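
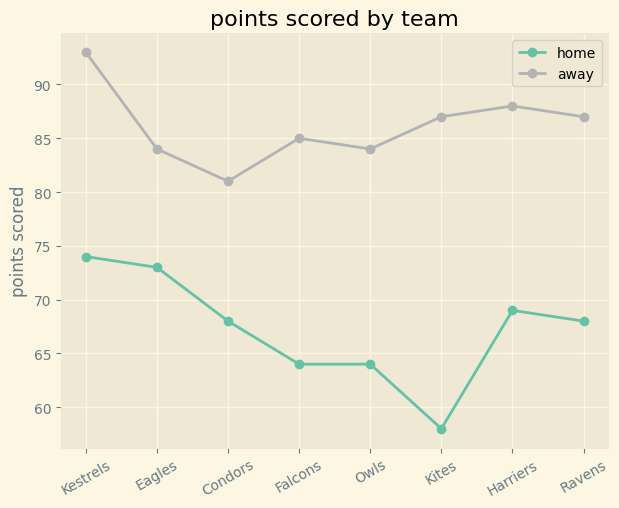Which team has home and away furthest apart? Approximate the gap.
Kites, ≈ 25

Kites: home ≈ 60, away ≈ 85 → gap ≈ 25. Next-largest (Falcons) is only ≈ 20.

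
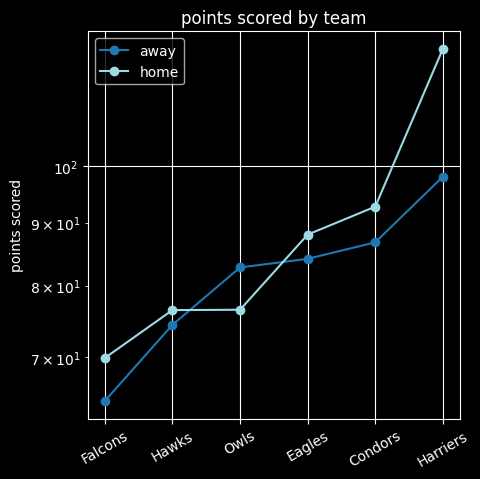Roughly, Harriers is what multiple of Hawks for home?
≈ 1.67×

Harriers ≈ 125, Hawks ≈ 75; 125/75 ≈ 1.67.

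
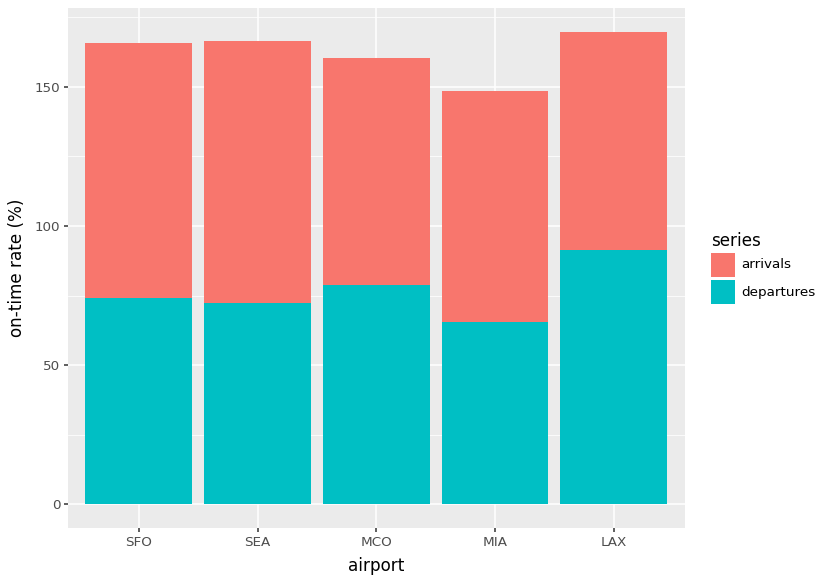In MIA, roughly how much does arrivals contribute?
≈ 80

arrivals top ≈ 140, bottom ≈ 60; segment ≈ 80.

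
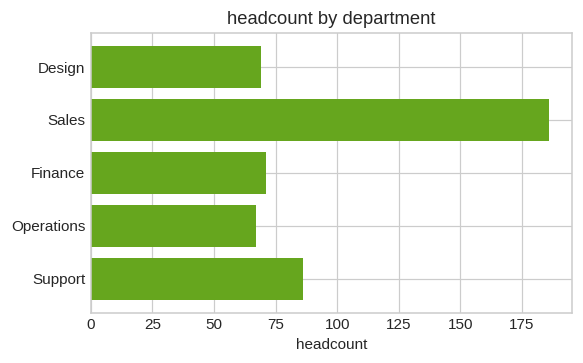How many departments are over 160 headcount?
1

Above 160: Sales.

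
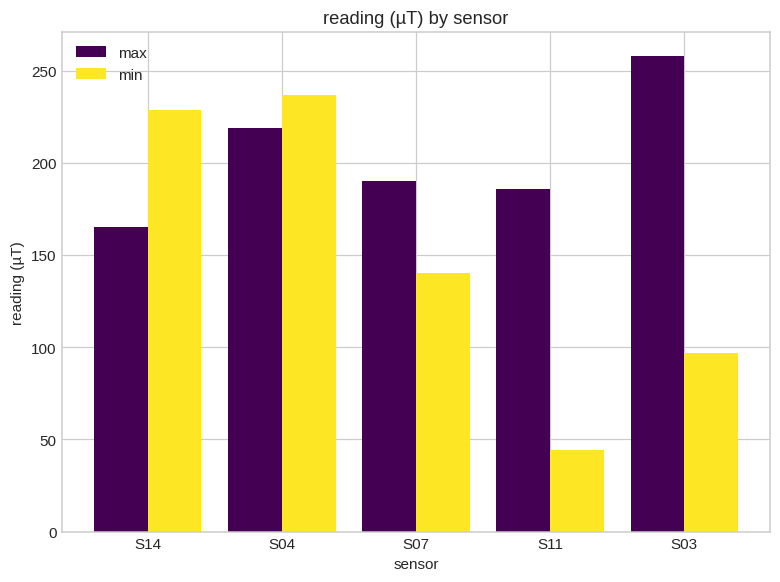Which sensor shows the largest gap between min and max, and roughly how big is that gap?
S03: min ≈ 100, max ≈ 250 → gap ≈ 150. Next-largest (S11) is only ≈ 125.

S03, ≈ 150 µT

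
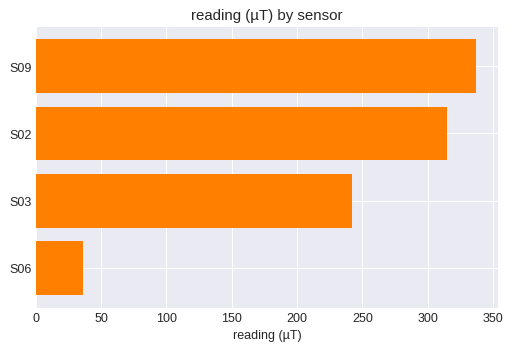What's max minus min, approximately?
≈ 300

Max S09 ≈ 350, min S06 ≈ 50; range ≈ 300.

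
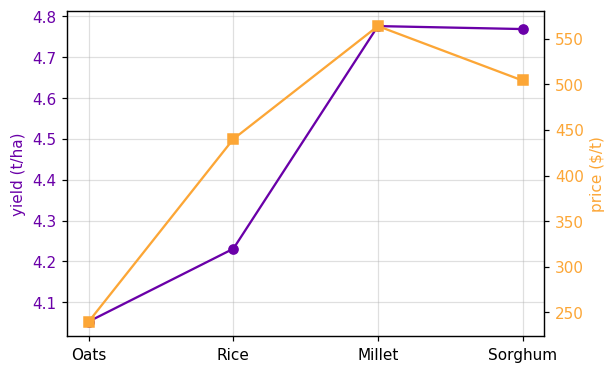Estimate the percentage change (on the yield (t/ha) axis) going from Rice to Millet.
≈ +14.3%

Rice ≈ 4.2, Millet ≈ 4.8; (4.8 − 4.2) / 4.2 ≈ +14.3%.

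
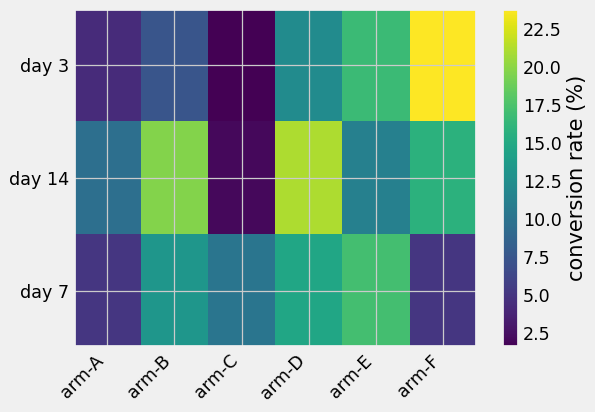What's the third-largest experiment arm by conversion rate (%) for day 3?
arm-D

Top 4 for day 3: arm-F ≈ 24, arm-E ≈ 16, arm-D ≈ 12, arm-B ≈ 8.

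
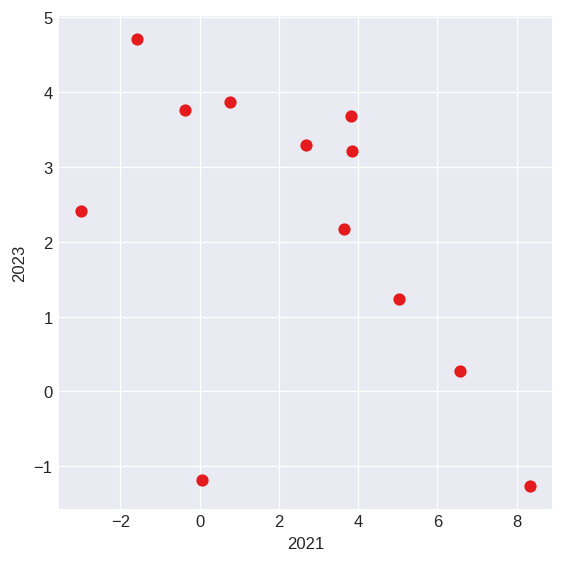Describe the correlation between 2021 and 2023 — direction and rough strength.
Points are negatively correlated; moderate (|r| ≈ 0.5).

negative, moderate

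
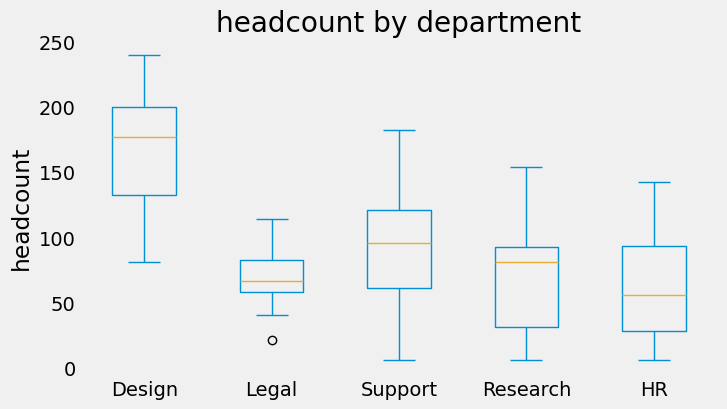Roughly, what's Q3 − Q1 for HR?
Q3 ≈ 90, Q1 ≈ 30; IQR ≈ 60.

≈ 60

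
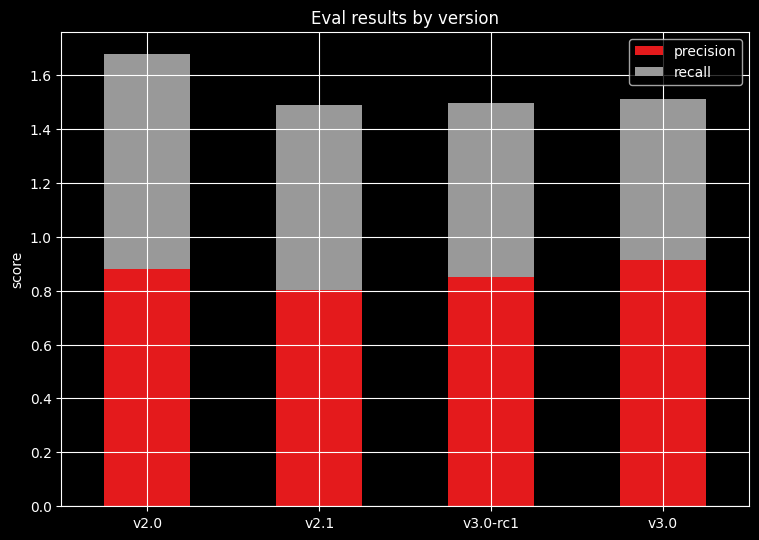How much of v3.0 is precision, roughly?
precision top ≈ 1.0, bottom ≈ 0.0; segment ≈ 1.0.

≈ 1.0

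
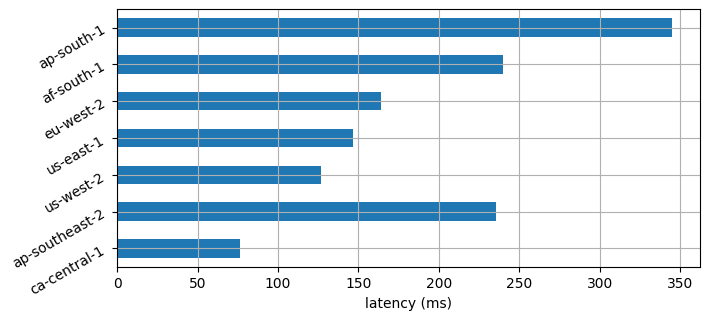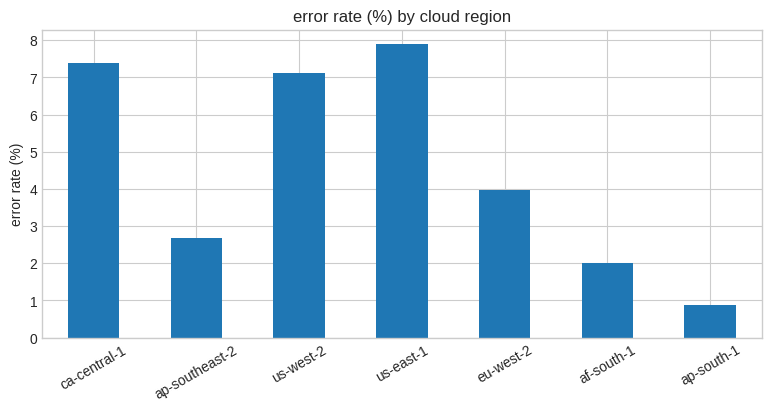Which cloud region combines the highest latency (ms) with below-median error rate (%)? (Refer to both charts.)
ap-south-1

Chart 2 median error rate (%) ≈ 4; below-median cloud regions: ap-southeast-2, af-south-1, ap-south-1. Among those, ap-south-1 has the highest latency (ms) (≈ 350).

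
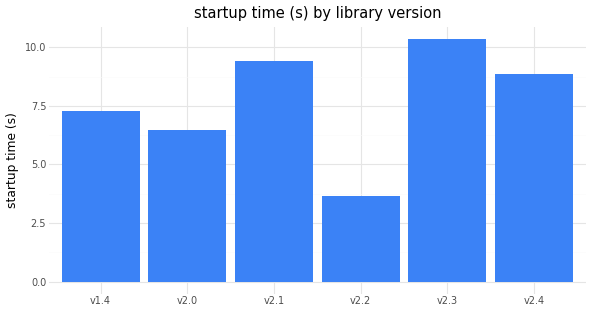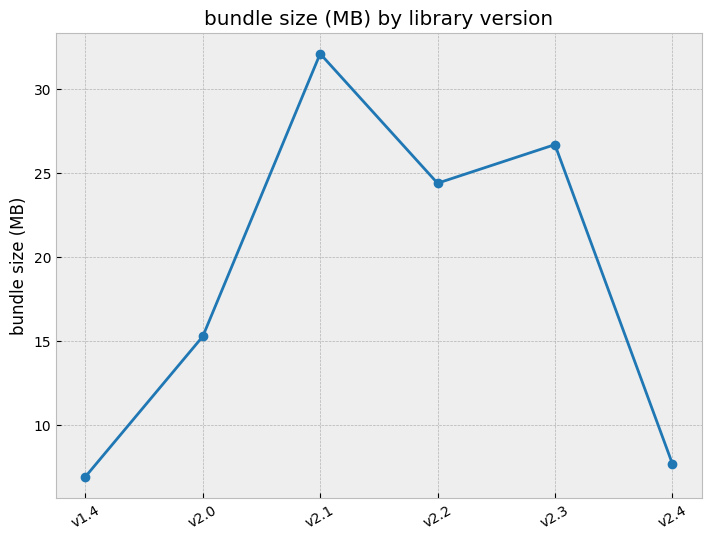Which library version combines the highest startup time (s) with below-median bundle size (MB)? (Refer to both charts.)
Chart 2 median bundle size (MB) ≈ 20; below-median library versions: v1.4, v2.0, v2.4. Among those, v2.4 has the highest startup time (s) (≈ 9).

v2.4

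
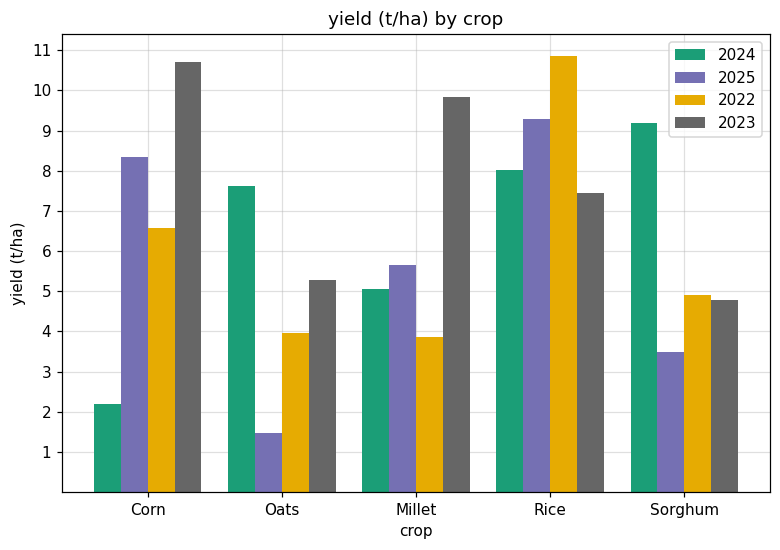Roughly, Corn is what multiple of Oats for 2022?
≈ 1.75×

Corn ≈ 7, Oats ≈ 4; 7/4 ≈ 1.75.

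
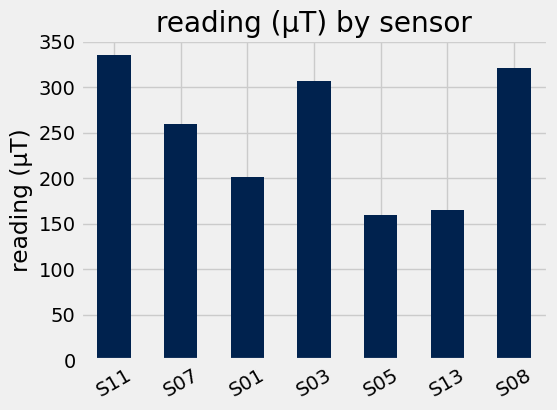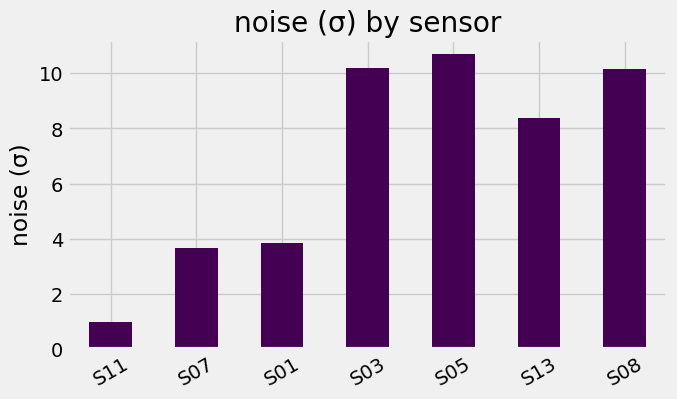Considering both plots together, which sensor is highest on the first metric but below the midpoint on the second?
Chart 2 median noise (σ) ≈ 8; below-median sensors: S11, S07, S01. Among those, S11 has the highest reading (µT) (≈ 350).

S11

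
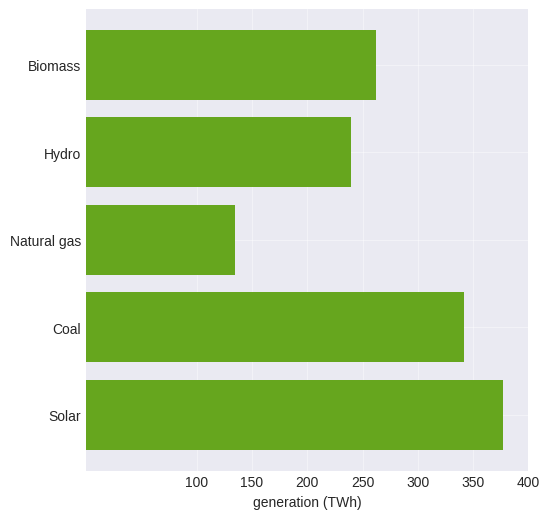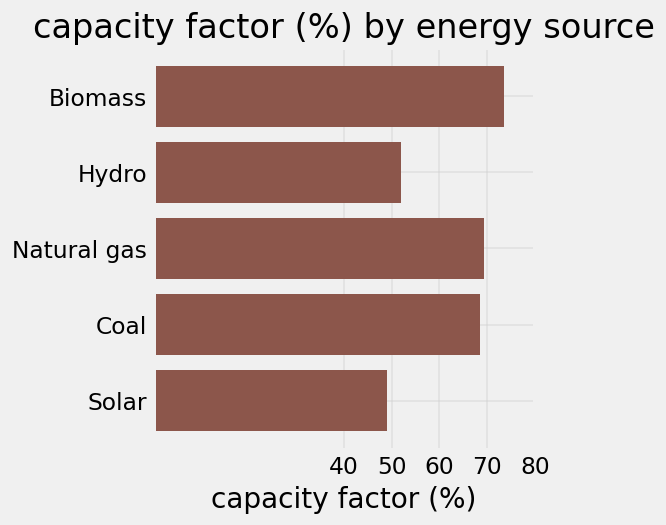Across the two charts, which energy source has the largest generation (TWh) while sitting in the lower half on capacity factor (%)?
Solar

Chart 2 median capacity factor (%) ≈ 70; below-median energy sources: Hydro, Solar. Among those, Solar has the highest generation (TWh) (≈ 400).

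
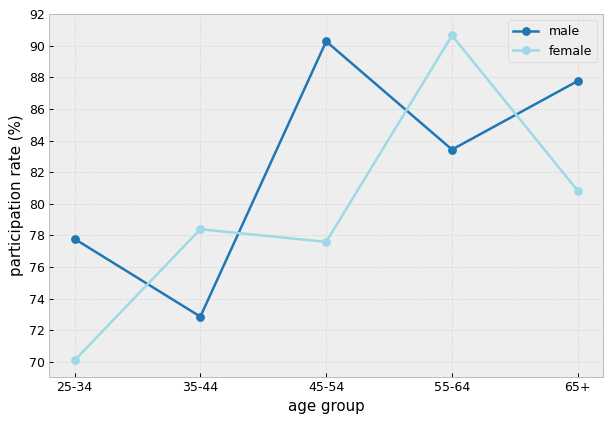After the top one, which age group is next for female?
65+

Top 3 for female: 55-64 ≈ 90, 65+ ≈ 80, 35-44 ≈ 78.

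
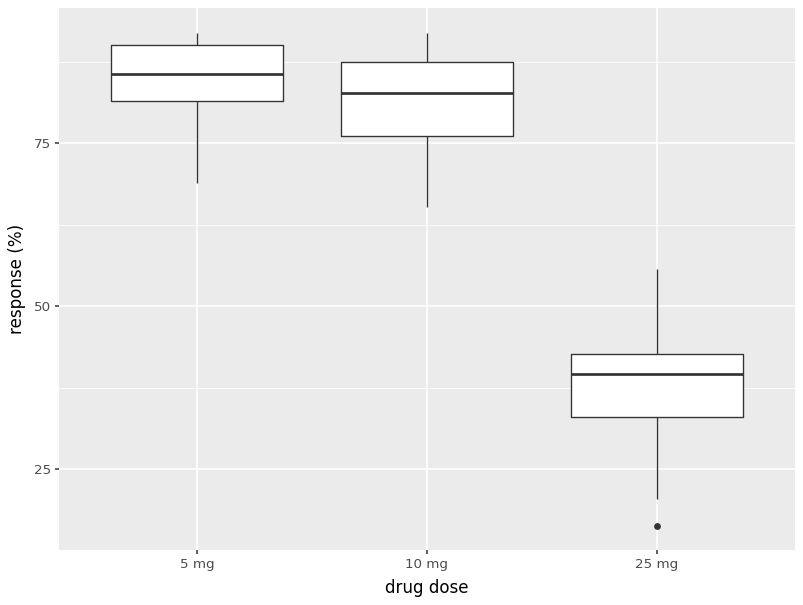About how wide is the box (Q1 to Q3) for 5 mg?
Q3 ≈ 90, Q1 ≈ 80; IQR ≈ 10.

≈ 10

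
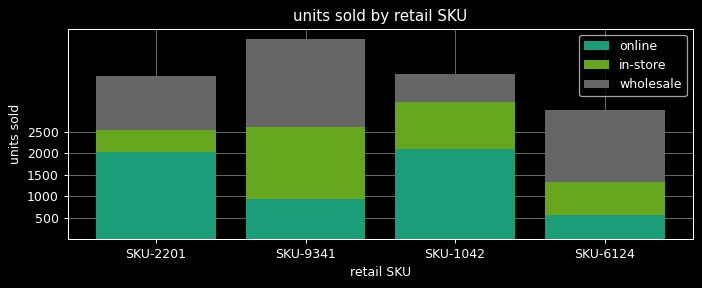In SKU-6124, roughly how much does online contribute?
≈ 500

online top ≈ 500, bottom ≈ 0; segment ≈ 500.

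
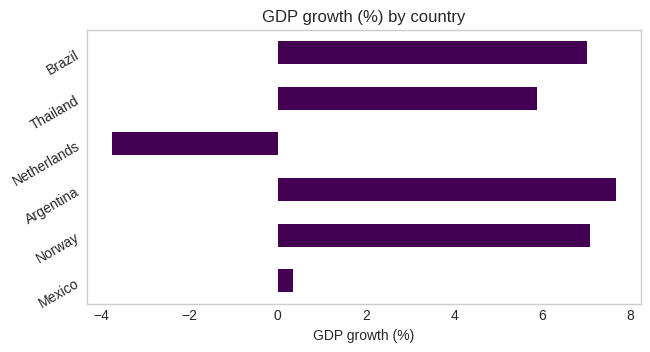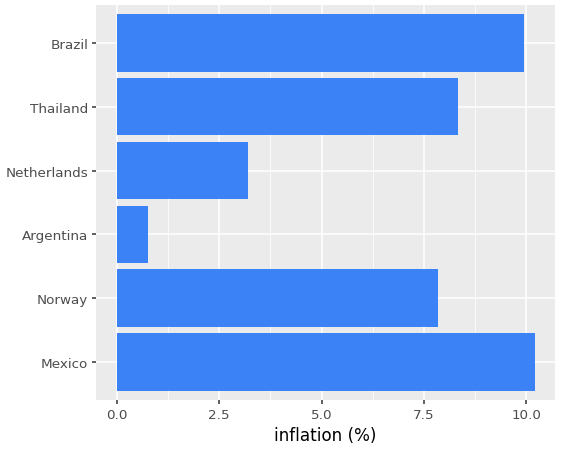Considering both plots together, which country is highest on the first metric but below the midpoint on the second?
Argentina

Chart 2 median inflation (%) ≈ 8; below-median countries: Norway, Argentina, Netherlands. Among those, Argentina has the highest GDP growth (%) (≈ 8).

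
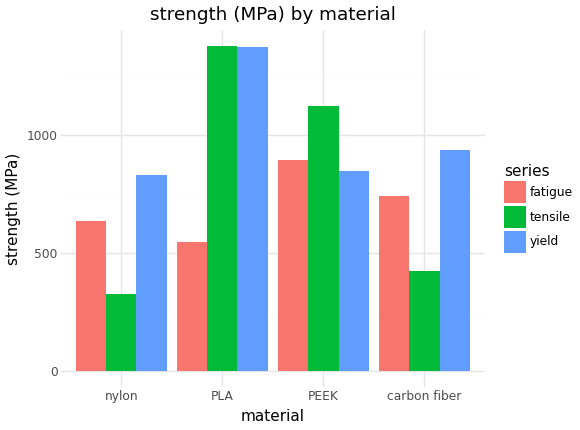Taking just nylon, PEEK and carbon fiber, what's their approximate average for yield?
(800 + 800 + 1000) / 3 ≈ 867.

≈ 867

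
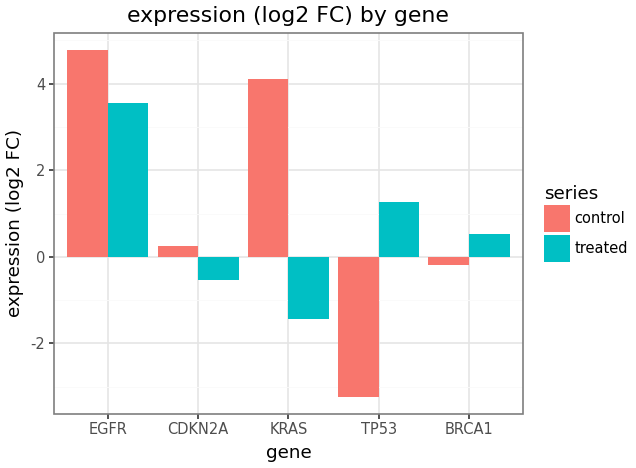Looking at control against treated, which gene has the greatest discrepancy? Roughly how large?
KRAS, ≈ 5 log2 FC

KRAS: control ≈ 4, treated ≈ -1 → gap ≈ 5. Next-largest (TP53) is only ≈ 4.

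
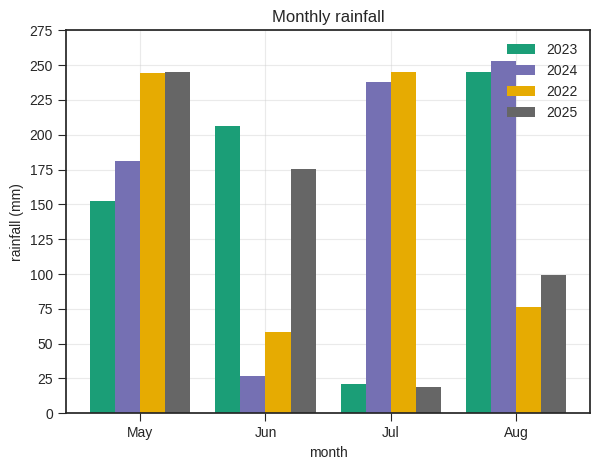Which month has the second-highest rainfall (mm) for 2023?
Jun

Top 3 for 2023: Aug ≈ 250, Jun ≈ 200, May ≈ 150.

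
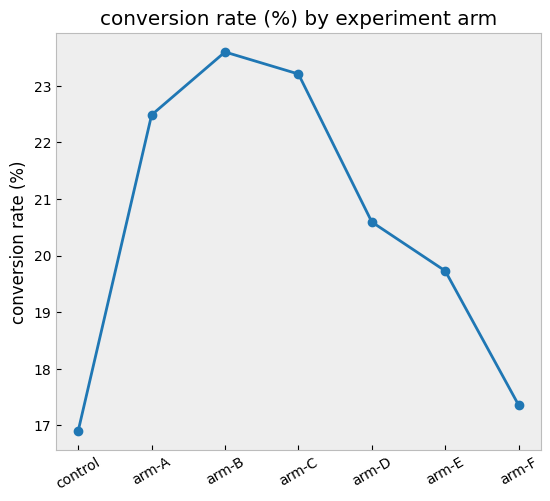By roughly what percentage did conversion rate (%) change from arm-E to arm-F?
≈ -15%

arm-E ≈ 20, arm-F ≈ 17; (17 − 20) / 20 ≈ -15%.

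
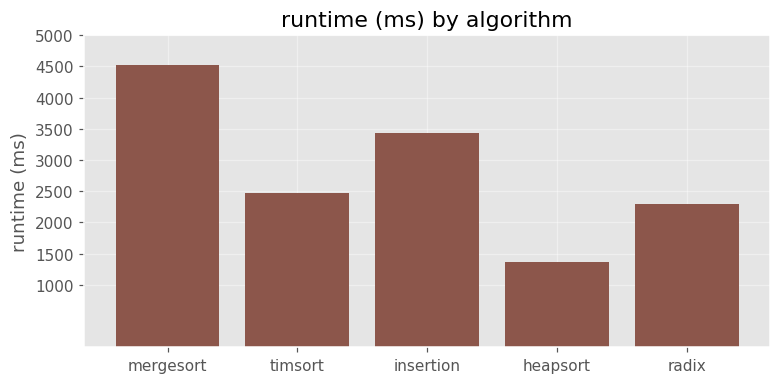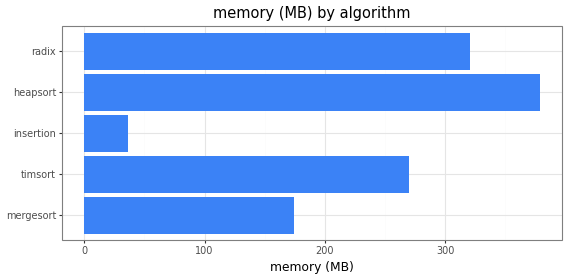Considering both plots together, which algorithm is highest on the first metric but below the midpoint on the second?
Chart 2 median memory (MB) ≈ 250; below-median algorithms: mergesort, insertion. Among those, mergesort has the highest runtime (ms) (≈ 4500).

mergesort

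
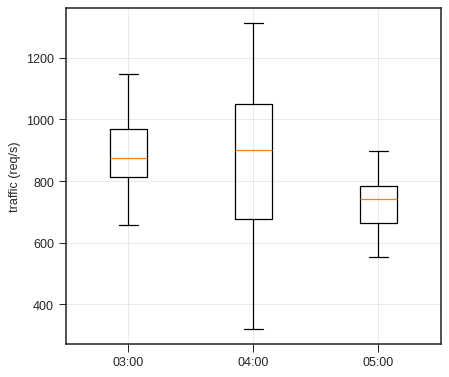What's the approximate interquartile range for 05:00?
Q3 ≈ 780, Q1 ≈ 660; IQR ≈ 120.

≈ 120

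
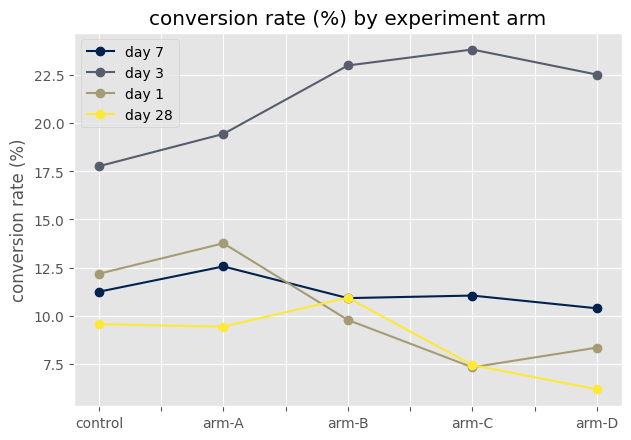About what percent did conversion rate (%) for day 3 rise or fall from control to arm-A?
≈ +11.1%

control ≈ 18, arm-A ≈ 20; (20 − 18) / 18 ≈ +11.1%.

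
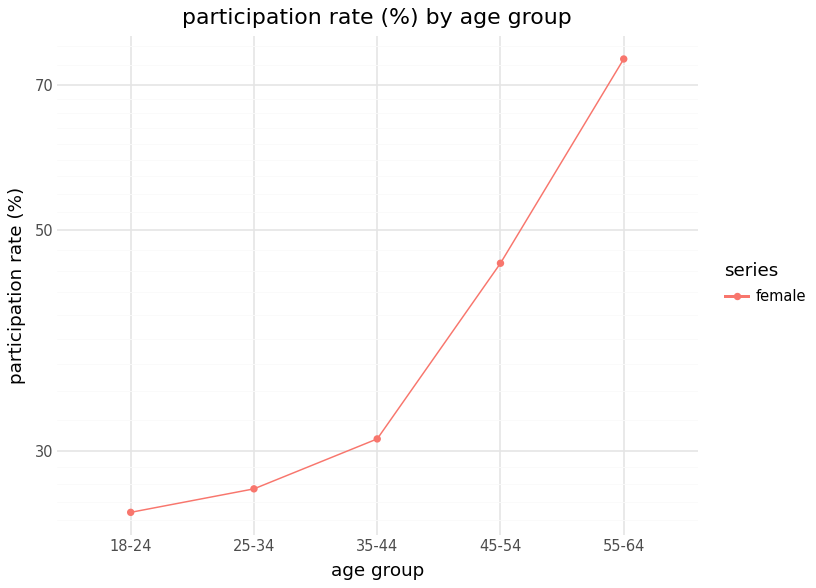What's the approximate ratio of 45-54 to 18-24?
≈ 1.8×

45-54 ≈ 45, 18-24 ≈ 25; 45/25 ≈ 1.8.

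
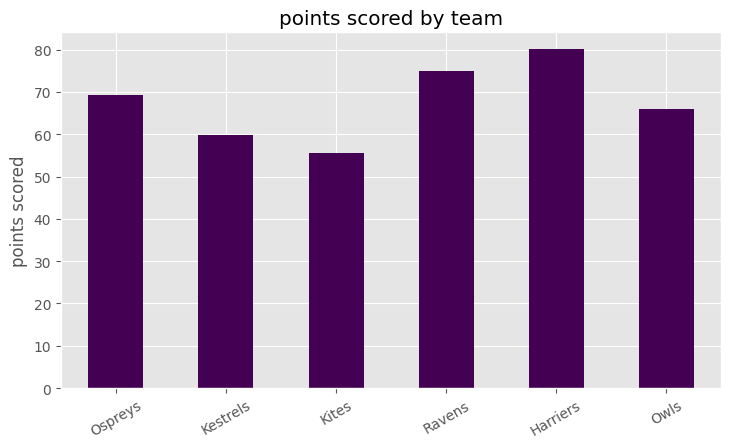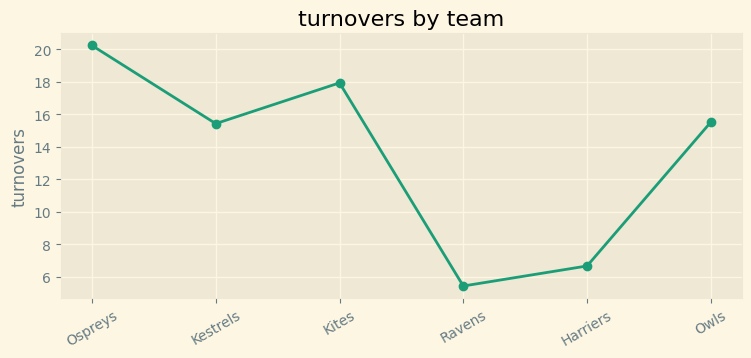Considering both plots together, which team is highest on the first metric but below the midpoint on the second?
Harriers

Chart 2 median turnovers ≈ 16; below-median teams: Kestrels, Ravens, Harriers. Among those, Harriers has the highest points scored (≈ 80).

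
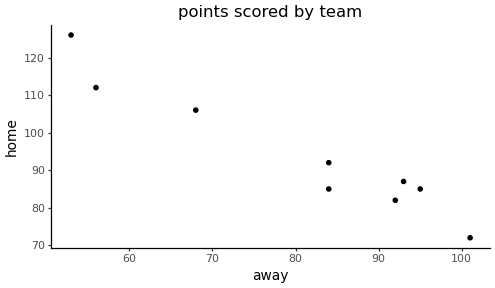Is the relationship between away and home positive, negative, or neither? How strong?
Points are negatively correlated; strong (|r| ≈ 1.0).

negative, strong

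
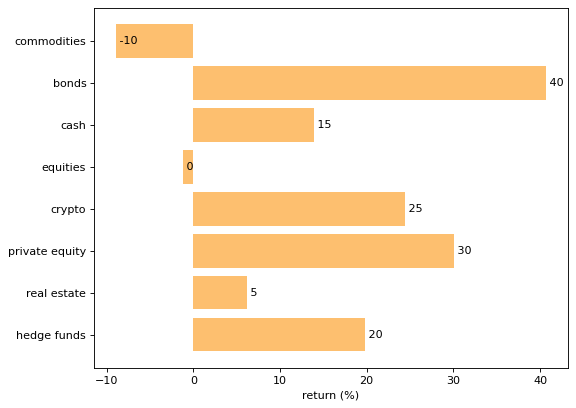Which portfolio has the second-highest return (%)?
private equity

Top 3: bonds ≈ 40, private equity ≈ 30, crypto ≈ 25.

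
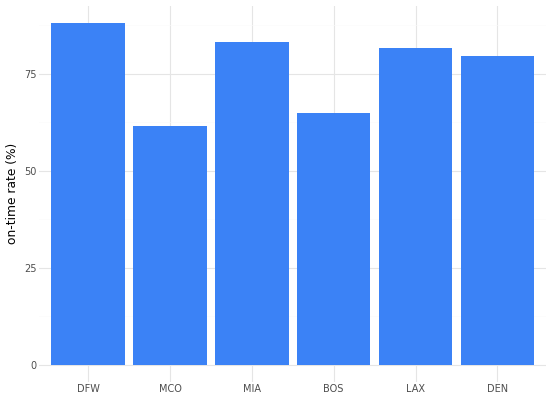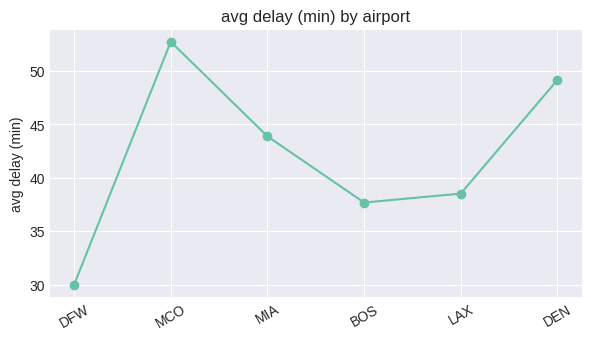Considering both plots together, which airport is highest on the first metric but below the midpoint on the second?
DFW

Chart 2 median avg delay (min) ≈ 40; below-median airports: DFW, BOS, LAX. Among those, DFW has the highest on-time rate (%) (≈ 90).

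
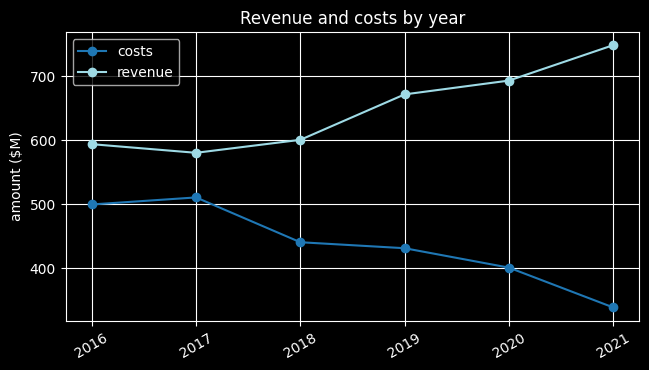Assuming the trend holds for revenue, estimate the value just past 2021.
Last three: 650, 700, 750 → slope ≈ 50/step → next ≈ 800.

≈ 800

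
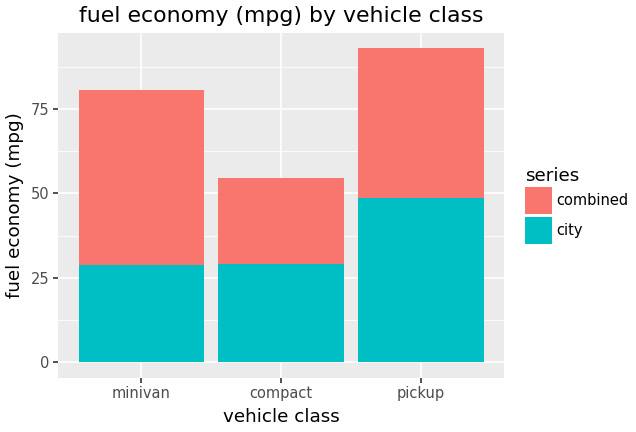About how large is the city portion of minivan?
city top ≈ 30, bottom ≈ 0; segment ≈ 30.

≈ 30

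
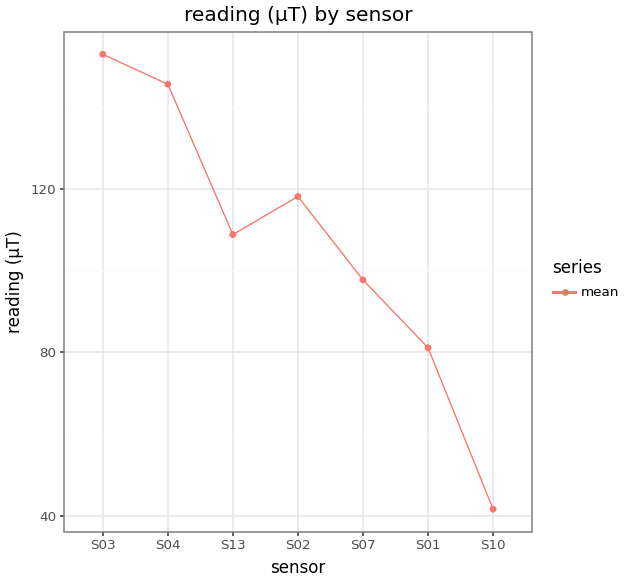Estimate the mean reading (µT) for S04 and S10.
≈ 95

(150 + 40) / 2 ≈ 95.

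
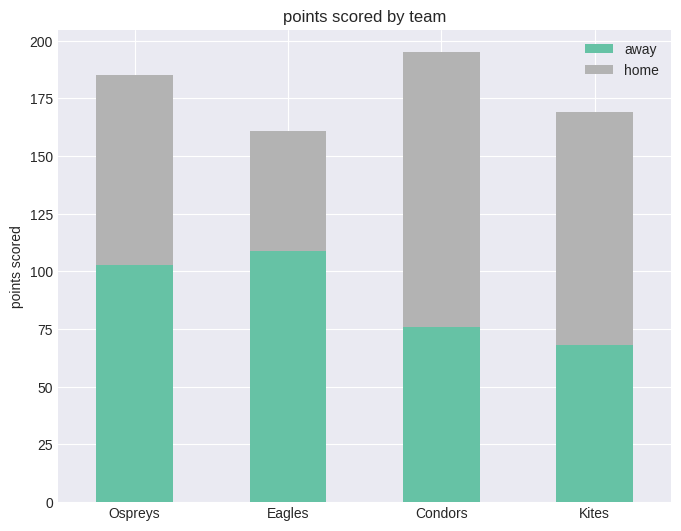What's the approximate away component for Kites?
≈ 60

away top ≈ 60, bottom ≈ 0; segment ≈ 60.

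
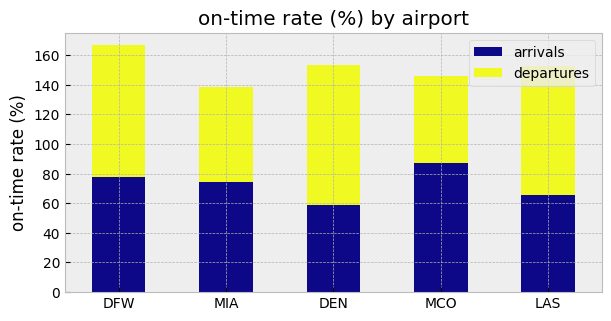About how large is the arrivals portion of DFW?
arrivals top ≈ 80, bottom ≈ 0; segment ≈ 80.

≈ 80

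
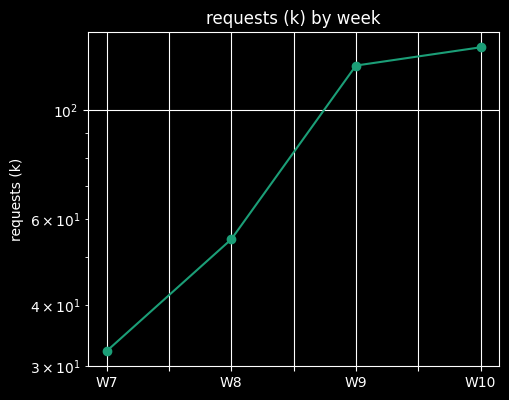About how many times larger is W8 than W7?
≈ 1.67×

W8 ≈ 50, W7 ≈ 30; 50/30 ≈ 1.67.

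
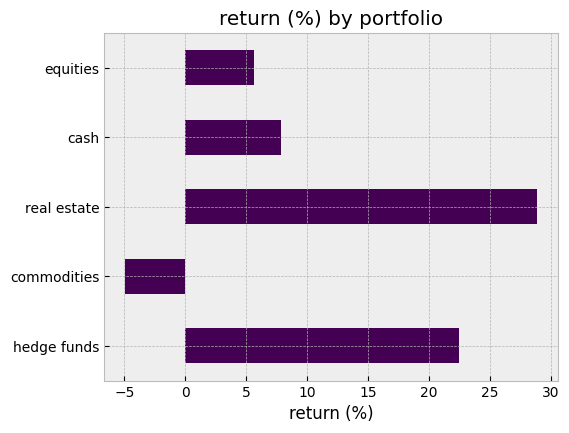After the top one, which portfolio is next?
Top 3: real estate ≈ 30, hedge funds ≈ 20, cash ≈ 10.

hedge funds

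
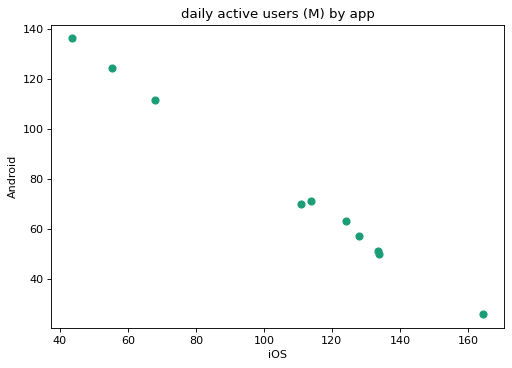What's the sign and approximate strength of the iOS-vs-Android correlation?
Points are negatively correlated; strong (|r| ≈ 1.0).

negative, strong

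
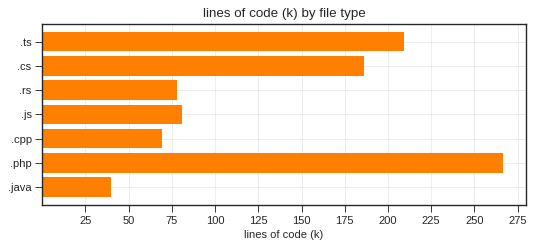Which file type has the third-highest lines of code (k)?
.cs

Top 4: .php ≈ 275, .ts ≈ 200, .cs ≈ 175, .js ≈ 75.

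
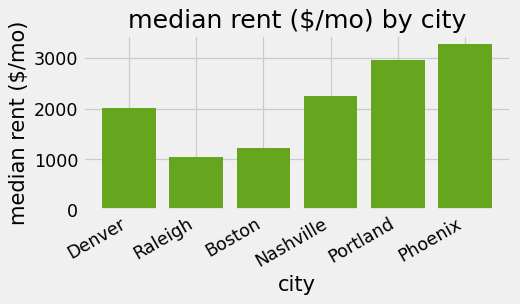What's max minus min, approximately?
Max Phoenix ≈ 3500, min Raleigh ≈ 1000; range ≈ 2500.

≈ 2500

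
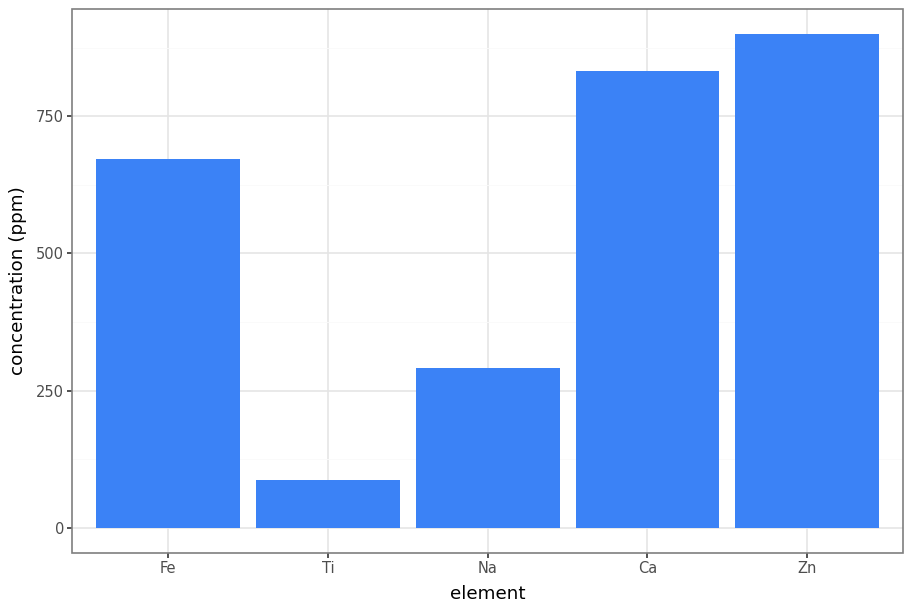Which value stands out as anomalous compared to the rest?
Ti ≈ 100; the rest sit between ≈ 300 and ≈ 900.

Ti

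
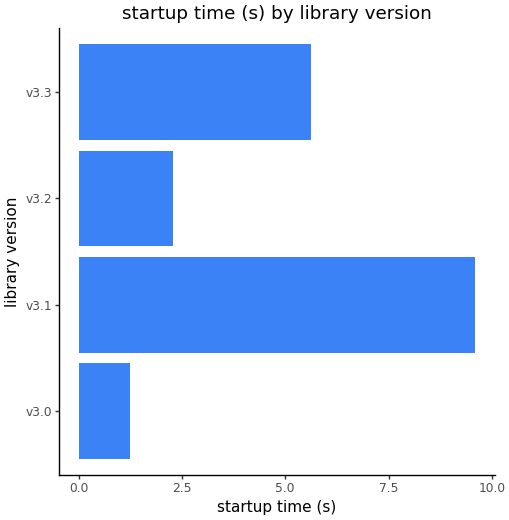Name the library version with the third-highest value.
Top 4: v3.1 ≈ 10, v3.3 ≈ 6, v3.2 ≈ 2, v3.0 ≈ 1.

v3.2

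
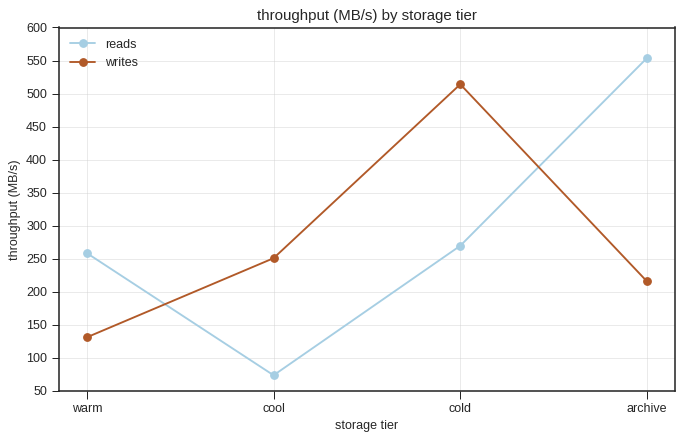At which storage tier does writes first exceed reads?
warm: writes ≈ 150 vs reads ≈ 250 (not yet); cool: writes ≈ 250 vs reads ≈ 50 (first crossover).

cool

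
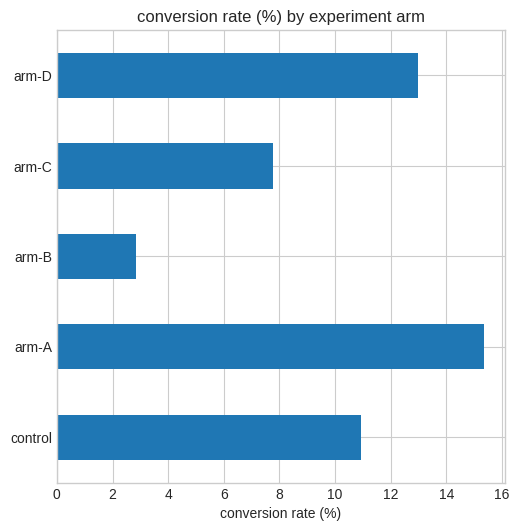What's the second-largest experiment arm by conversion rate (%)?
arm-D

Top 3: arm-A ≈ 16, arm-D ≈ 12, control ≈ 10.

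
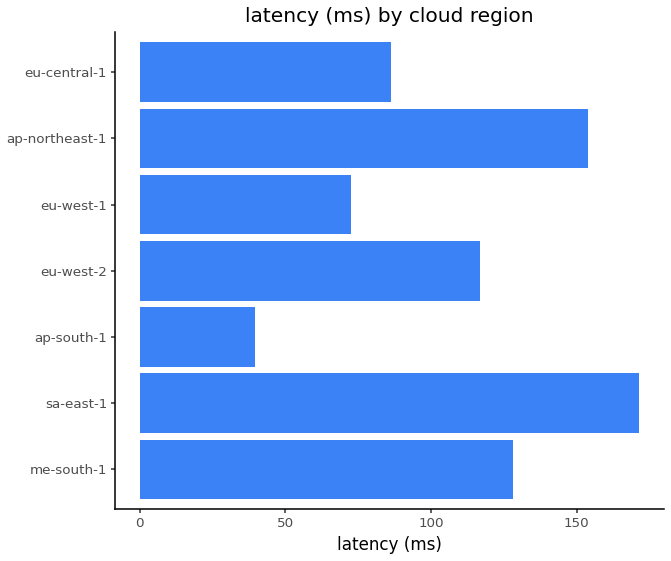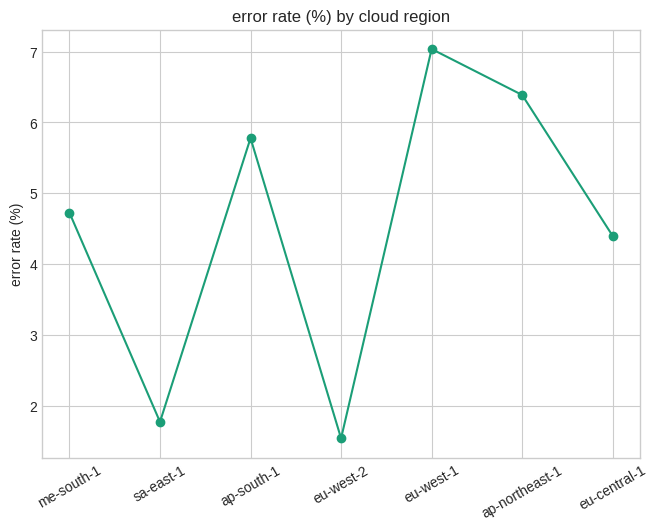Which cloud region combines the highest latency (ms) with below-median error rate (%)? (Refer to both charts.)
sa-east-1

Chart 2 median error rate (%) ≈ 5; below-median cloud regions: sa-east-1, eu-west-2, eu-central-1. Among those, sa-east-1 has the highest latency (ms) (≈ 180).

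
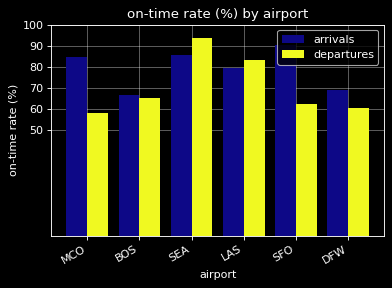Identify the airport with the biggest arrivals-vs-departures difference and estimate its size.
SFO: arrivals ≈ 90, departures ≈ 60 → gap ≈ 30. Next-largest (MCO) is only ≈ 20.

SFO, ≈ 30 %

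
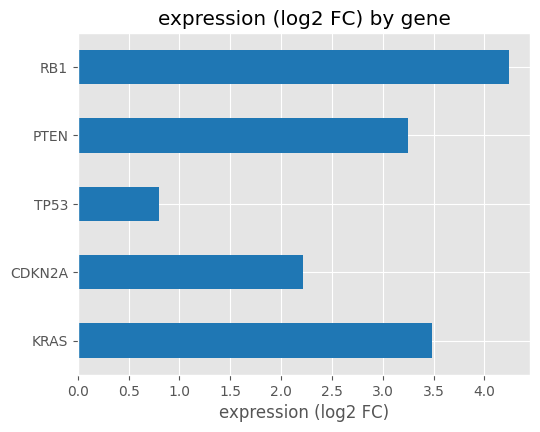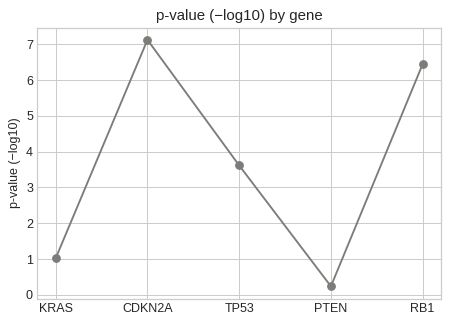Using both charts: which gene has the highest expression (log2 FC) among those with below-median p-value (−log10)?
KRAS

Chart 2 median p-value (−log10) ≈ 4; below-median genes: KRAS, PTEN. Among those, KRAS has the highest expression (log2 FC) (≈ 3.5).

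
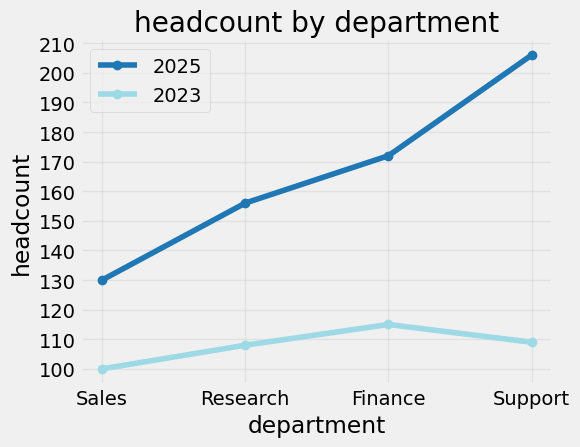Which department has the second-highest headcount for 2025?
Finance

Top 3 for 2025: Support ≈ 210, Finance ≈ 170, Research ≈ 160.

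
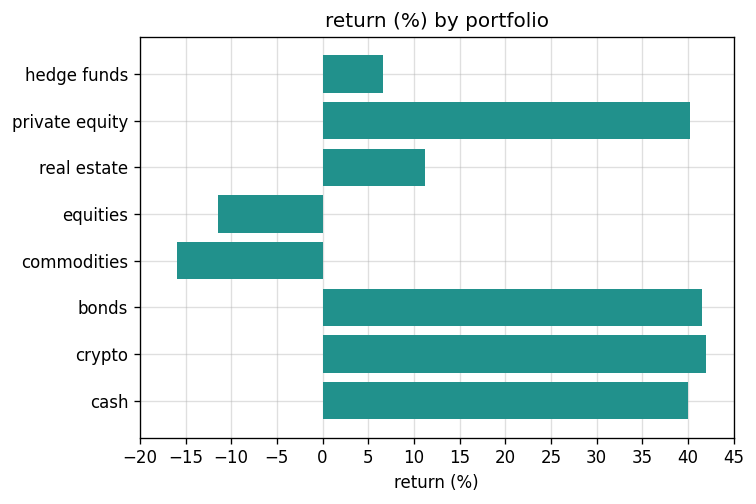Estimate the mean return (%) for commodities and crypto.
≈ 12

(-15 + 40) / 2 ≈ 12.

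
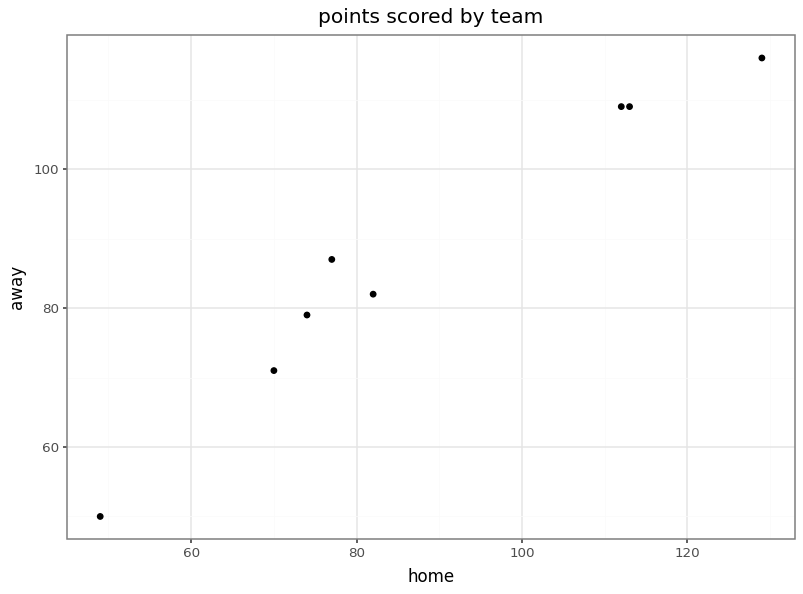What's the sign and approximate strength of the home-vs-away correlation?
positive, strong

Points are positively correlated; strong (|r| ≈ 1.0).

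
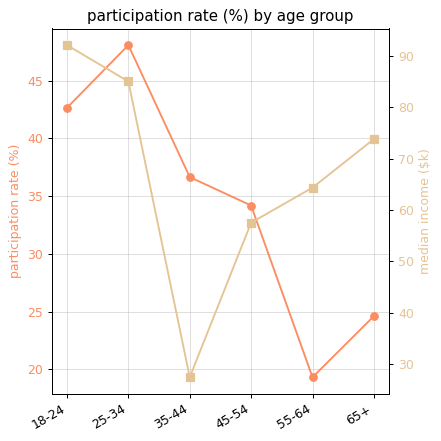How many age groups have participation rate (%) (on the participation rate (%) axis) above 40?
Above 40: 18-24, 25-34.

2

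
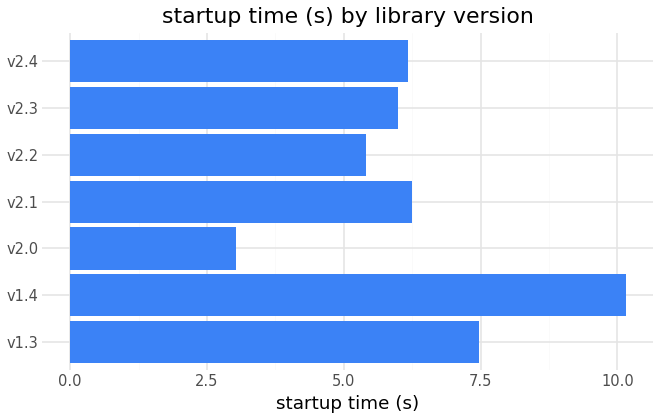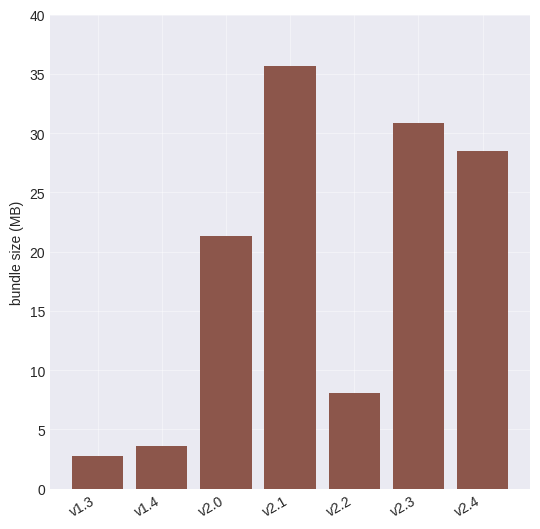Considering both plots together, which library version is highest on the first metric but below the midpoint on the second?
Chart 2 median bundle size (MB) ≈ 20; below-median library versions: v1.3, v1.4, v2.2. Among those, v1.4 has the highest startup time (s) (≈ 10).

v1.4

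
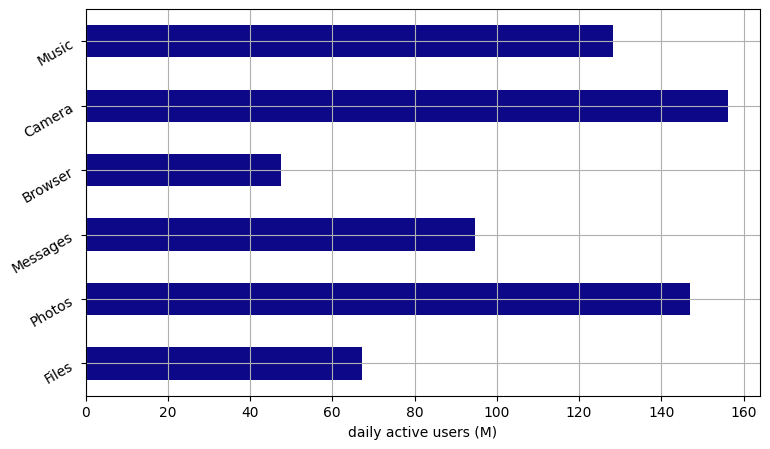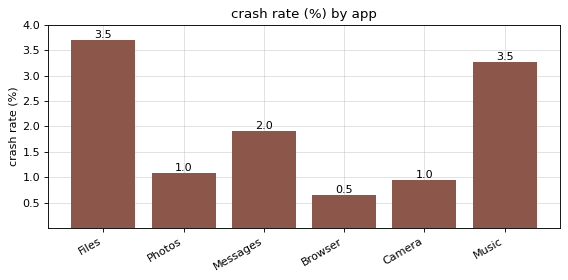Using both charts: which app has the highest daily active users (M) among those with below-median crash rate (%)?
Camera

Chart 2 median crash rate (%) ≈ 1.5; below-median apps: Photos, Browser, Camera. Among those, Camera has the highest daily active users (M) (≈ 160).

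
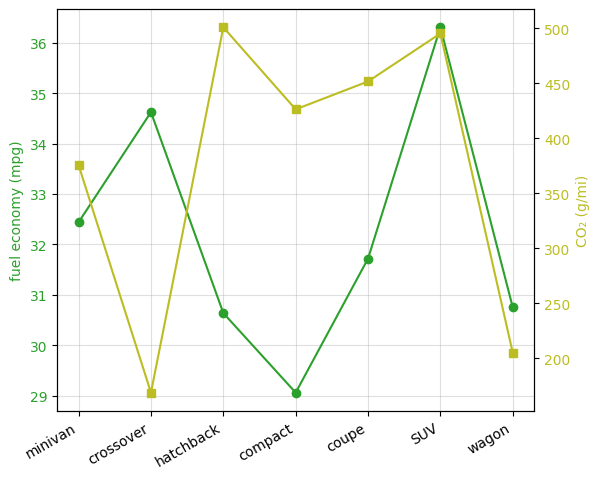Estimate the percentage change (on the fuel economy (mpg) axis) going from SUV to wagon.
SUV ≈ 36, wagon ≈ 31; (31 − 36) / 36 ≈ -13.9%.

≈ -13.9%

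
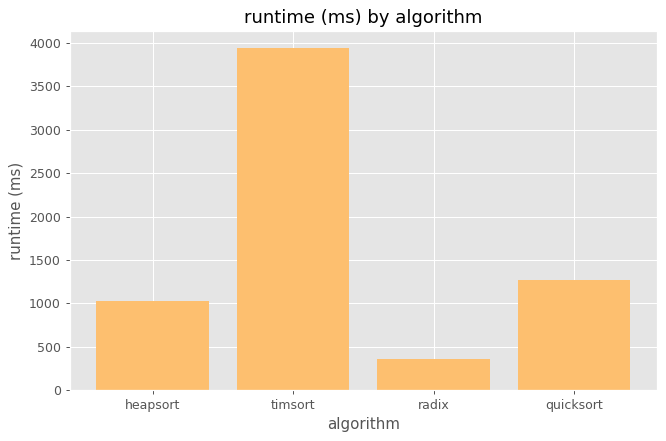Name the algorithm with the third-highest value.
Top 4: timsort ≈ 4000, quicksort ≈ 1500, heapsort ≈ 1000, radix ≈ 500.

heapsort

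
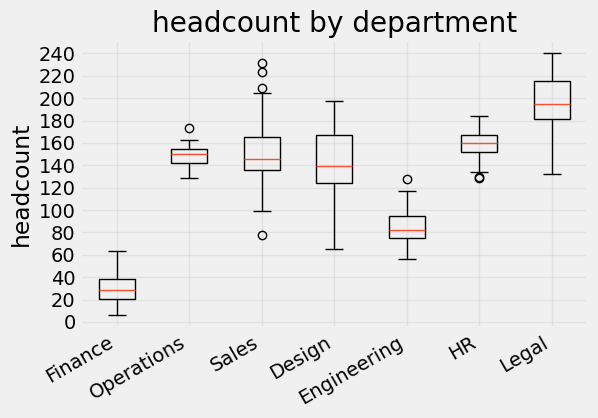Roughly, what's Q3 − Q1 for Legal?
≈ 40

Q3 ≈ 220, Q1 ≈ 180; IQR ≈ 40.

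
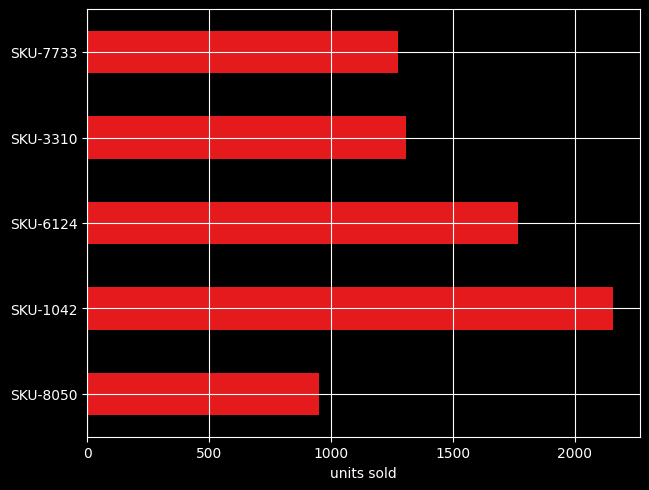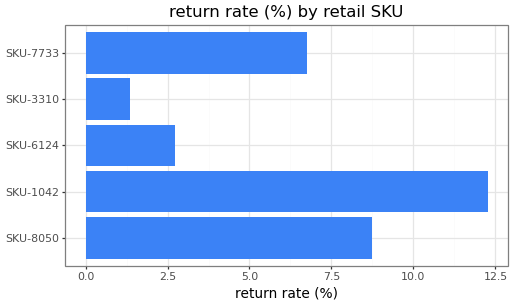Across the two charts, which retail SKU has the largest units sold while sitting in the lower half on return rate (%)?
Chart 2 median return rate (%) ≈ 6; below-median retail SKUs: SKU-6124, SKU-3310. Among those, SKU-6124 has the highest units sold (≈ 1800).

SKU-6124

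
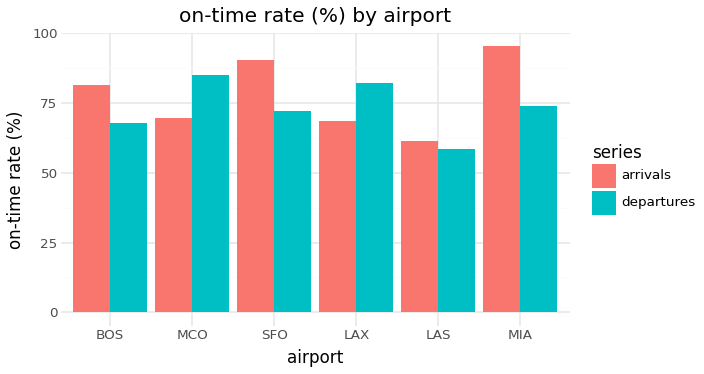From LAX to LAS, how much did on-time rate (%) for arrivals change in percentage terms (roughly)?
≈ -14.3%

LAX ≈ 70, LAS ≈ 60; (60 − 70) / 70 ≈ -14.3%.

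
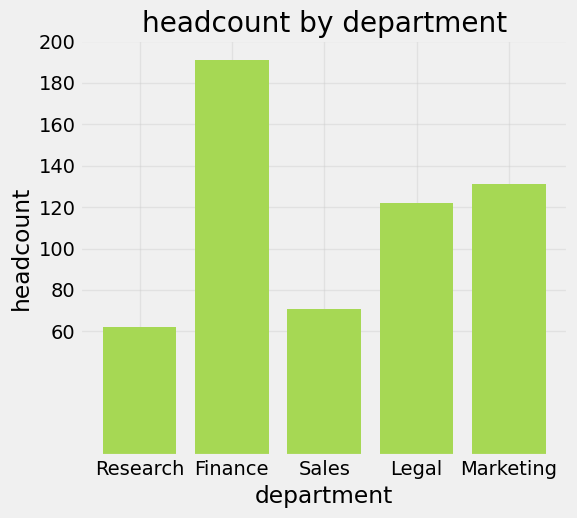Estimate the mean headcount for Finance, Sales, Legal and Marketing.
≈ 135

(200 + 80 + 120 + 140) / 4 ≈ 135.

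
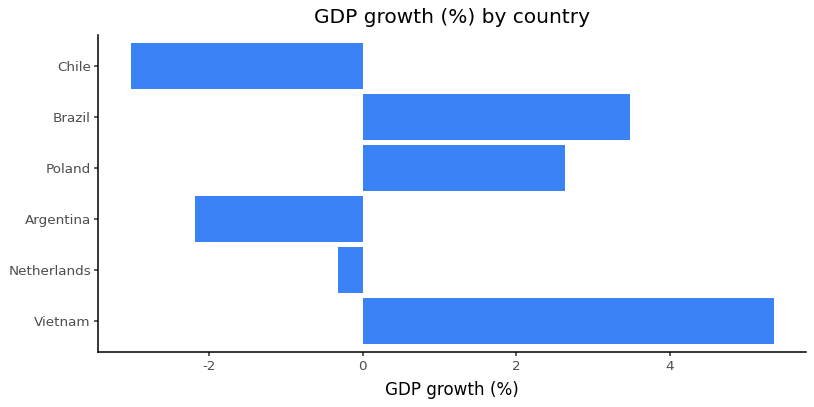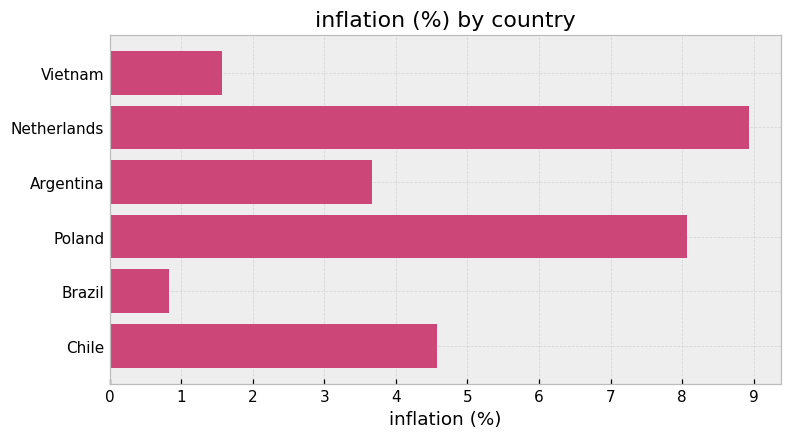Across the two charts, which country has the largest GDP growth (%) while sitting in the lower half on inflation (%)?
Chart 2 median inflation (%) ≈ 4; below-median countries: Vietnam, Argentina, Brazil. Among those, Vietnam has the highest GDP growth (%) (≈ 5.5).

Vietnam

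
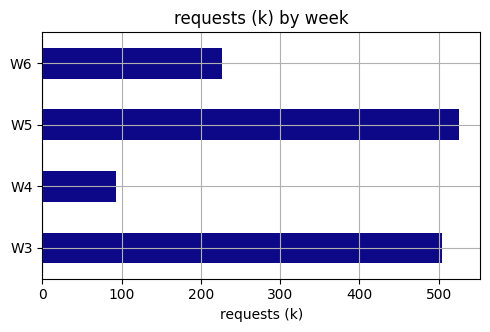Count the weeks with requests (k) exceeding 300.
2

Above 300: W3, W5.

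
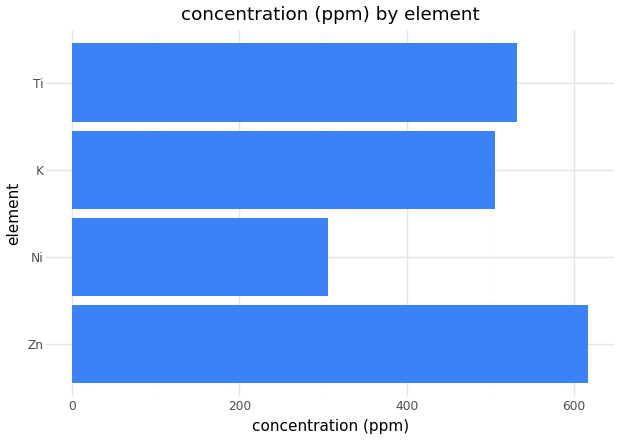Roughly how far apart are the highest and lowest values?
Max Zn ≈ 600, min Ni ≈ 300; range ≈ 300.

≈ 300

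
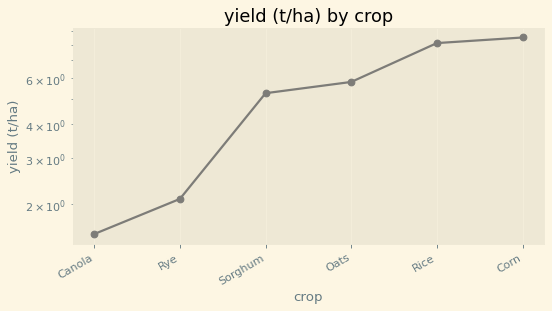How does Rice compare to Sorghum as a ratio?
Rice ≈ 8, Sorghum ≈ 5; 8/5 ≈ 1.6.

≈ 1.6×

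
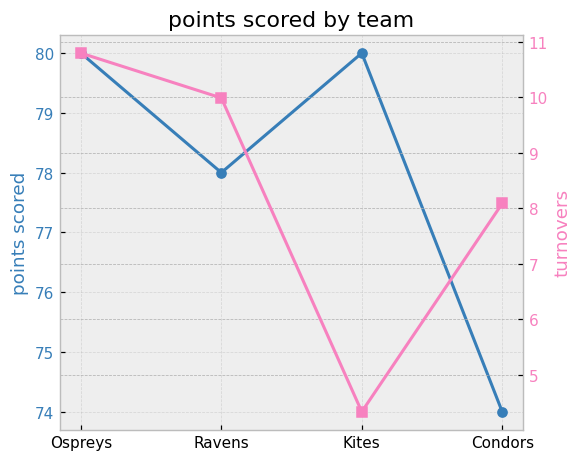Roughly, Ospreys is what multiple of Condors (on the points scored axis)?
Ospreys ≈ 80.0, Condors ≈ 74.0; 80.0/74.0 ≈ 1.08.

≈ 1.08×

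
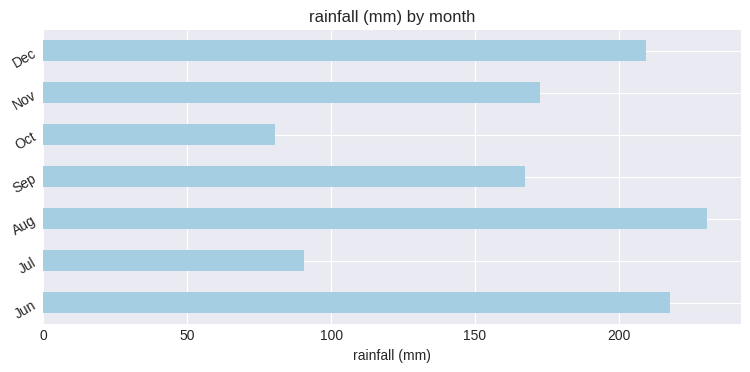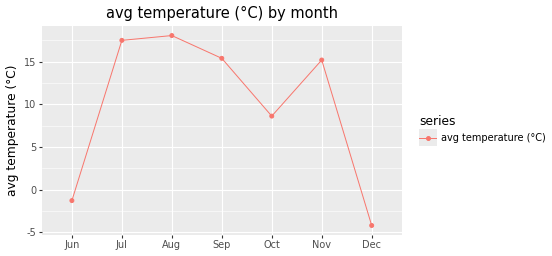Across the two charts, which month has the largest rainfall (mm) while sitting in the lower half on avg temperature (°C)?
Jun

Chart 2 median avg temperature (°C) ≈ 16; below-median months: Jun, Oct, Dec. Among those, Jun has the highest rainfall (mm) (≈ 225).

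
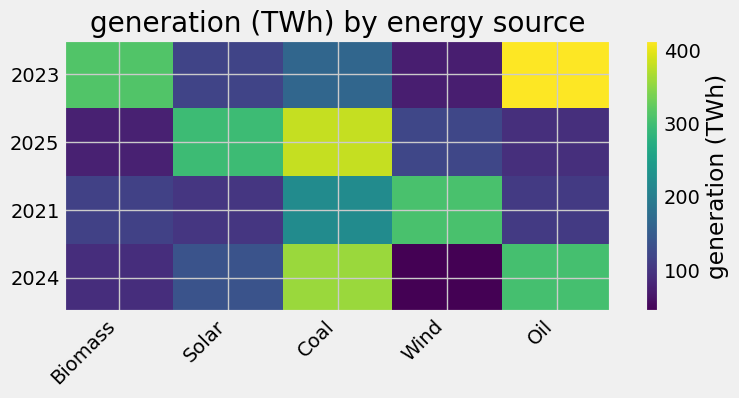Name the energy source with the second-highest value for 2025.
Solar

Top 3 for 2025: Coal ≈ 400, Solar ≈ 300, Wind ≈ 100.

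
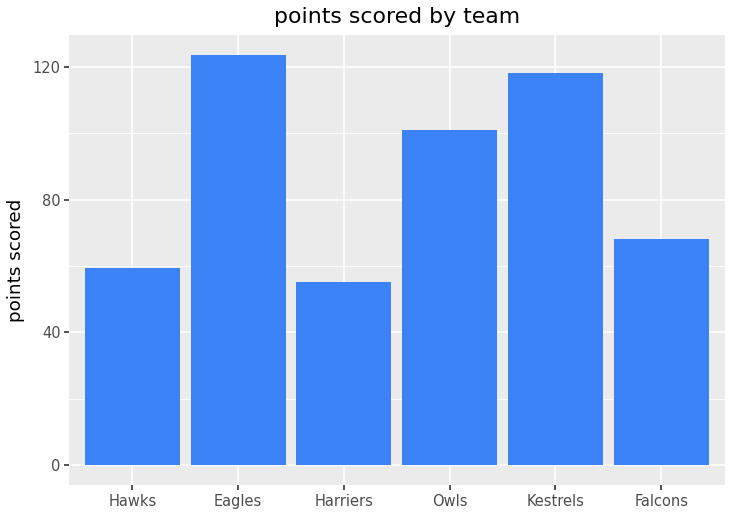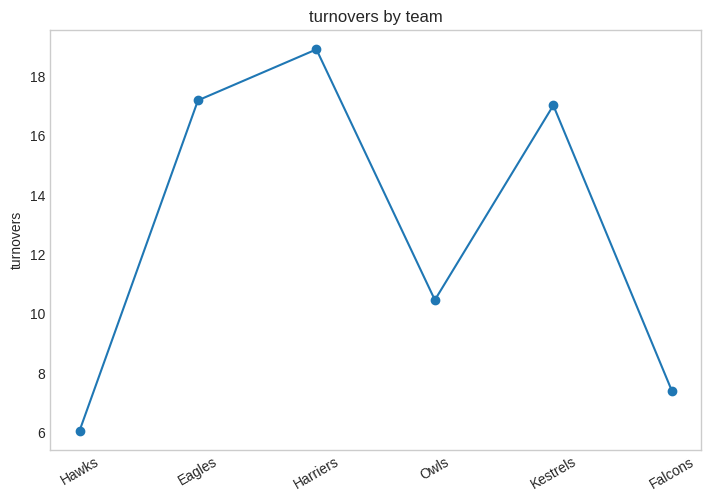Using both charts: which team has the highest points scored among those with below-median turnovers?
Owls

Chart 2 median turnovers ≈ 14; below-median teams: Hawks, Owls, Falcons. Among those, Owls has the highest points scored (≈ 100).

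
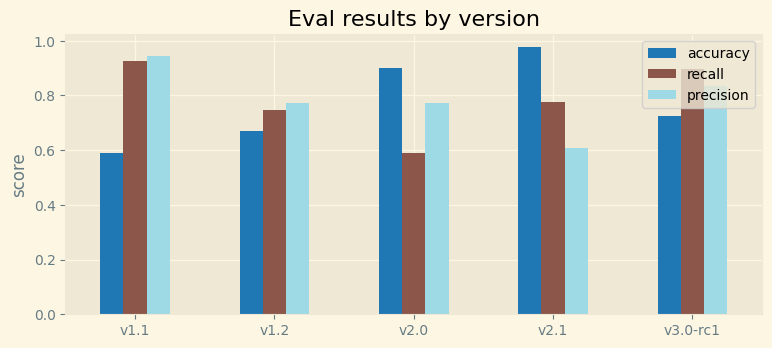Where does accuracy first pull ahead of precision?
v1.2: accuracy ≈ 0.7 vs precision ≈ 0.8 (not yet); v2.0: accuracy ≈ 0.9 vs precision ≈ 0.8 (first crossover).

v2.0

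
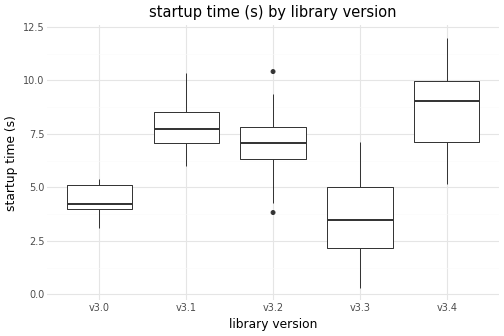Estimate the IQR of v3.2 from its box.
Q3 ≈ 8.0, Q1 ≈ 6.5; IQR ≈ 1.5.

≈ 1.5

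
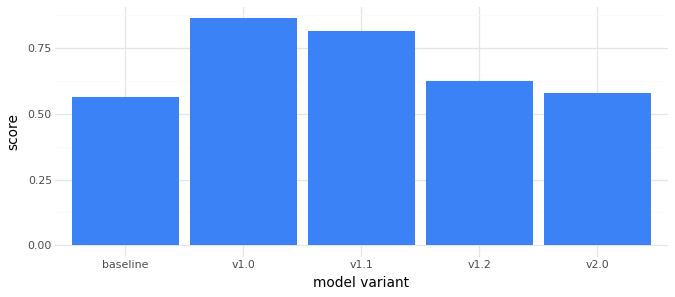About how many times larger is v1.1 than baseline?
≈ 1.33×

v1.1 ≈ 0.8, baseline ≈ 0.6; 0.8/0.6 ≈ 1.33.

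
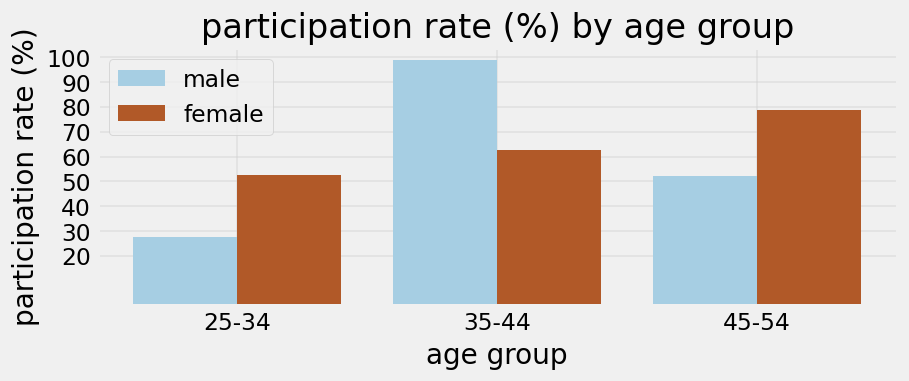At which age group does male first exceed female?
25-34: male ≈ 30 vs female ≈ 50 (not yet); 35-44: male ≈ 100 vs female ≈ 60 (first crossover).

35-44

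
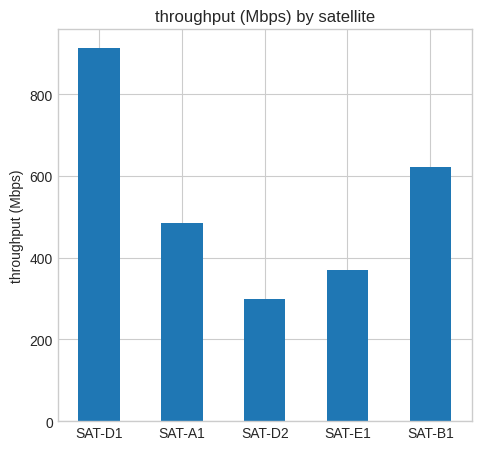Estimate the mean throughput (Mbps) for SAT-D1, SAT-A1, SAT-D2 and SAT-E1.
(900 + 500 + 300 + 400) / 4 ≈ 525.

≈ 525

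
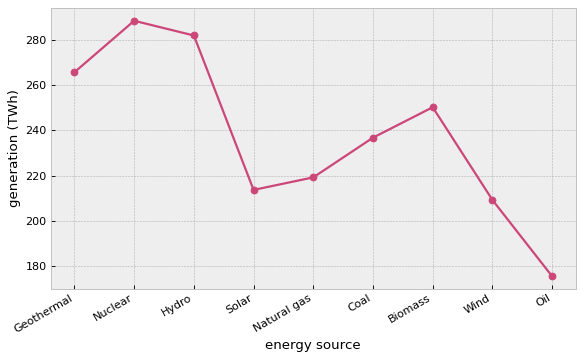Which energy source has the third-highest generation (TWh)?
Geothermal

Top 4: Nuclear ≈ 290, Hydro ≈ 280, Geothermal ≈ 270, Biomass ≈ 250.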